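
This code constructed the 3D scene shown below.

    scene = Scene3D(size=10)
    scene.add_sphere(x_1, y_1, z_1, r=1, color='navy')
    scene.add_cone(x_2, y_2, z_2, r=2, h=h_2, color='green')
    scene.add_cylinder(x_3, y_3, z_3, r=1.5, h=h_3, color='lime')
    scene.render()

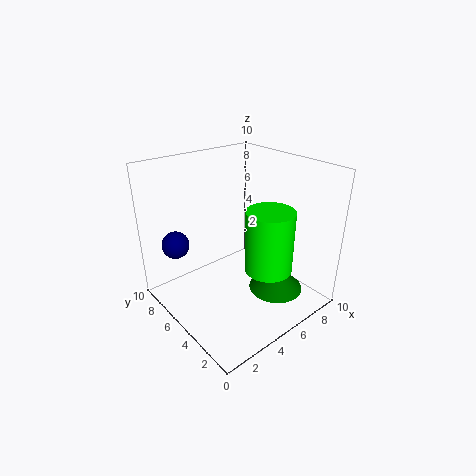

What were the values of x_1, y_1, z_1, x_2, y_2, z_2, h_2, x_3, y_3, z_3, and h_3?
x_1 = 2
y_1 = 8.5
z_1 = 4
x_2 = 7.5
y_2 = 3.5
z_2 = 0.5
h_2 = 2
x_3 = 5
y_3 = 2
z_3 = 4
h_3 = 4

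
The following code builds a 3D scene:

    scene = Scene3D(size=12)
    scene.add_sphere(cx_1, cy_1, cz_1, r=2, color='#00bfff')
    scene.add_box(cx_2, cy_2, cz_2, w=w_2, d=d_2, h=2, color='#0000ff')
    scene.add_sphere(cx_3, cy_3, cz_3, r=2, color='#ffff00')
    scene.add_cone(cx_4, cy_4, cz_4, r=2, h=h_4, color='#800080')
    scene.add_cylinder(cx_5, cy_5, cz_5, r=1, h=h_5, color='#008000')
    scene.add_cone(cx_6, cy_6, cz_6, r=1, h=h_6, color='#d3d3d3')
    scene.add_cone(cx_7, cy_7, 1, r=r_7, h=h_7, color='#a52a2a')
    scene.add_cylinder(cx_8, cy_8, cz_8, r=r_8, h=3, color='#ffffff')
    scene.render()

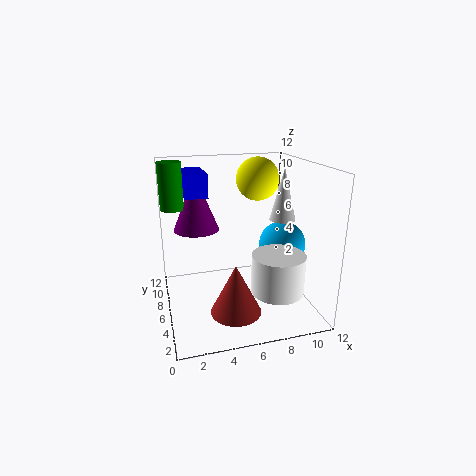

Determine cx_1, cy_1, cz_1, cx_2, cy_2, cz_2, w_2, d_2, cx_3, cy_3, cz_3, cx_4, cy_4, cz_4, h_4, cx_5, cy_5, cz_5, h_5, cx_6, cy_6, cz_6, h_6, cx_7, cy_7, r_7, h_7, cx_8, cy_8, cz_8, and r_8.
cx_1 = 10
cy_1 = 6
cz_1 = 5
cx_2 = 2
cy_2 = 8
cz_2 = 9
w_2 = 2
d_2 = 4
cx_3 = 9
cy_3 = 10
cz_3 = 10
cx_4 = 3
cy_4 = 9
cz_4 = 6
h_4 = 5
cx_5 = 1
cy_5 = 9
cz_5 = 8
h_5 = 4
cx_6 = 9
cy_6 = 4
cz_6 = 8
h_6 = 4
cx_7 = 5
cy_7 = 3
r_7 = 2
h_7 = 4
cx_8 = 8
cy_8 = 2
cz_8 = 3
r_8 = 2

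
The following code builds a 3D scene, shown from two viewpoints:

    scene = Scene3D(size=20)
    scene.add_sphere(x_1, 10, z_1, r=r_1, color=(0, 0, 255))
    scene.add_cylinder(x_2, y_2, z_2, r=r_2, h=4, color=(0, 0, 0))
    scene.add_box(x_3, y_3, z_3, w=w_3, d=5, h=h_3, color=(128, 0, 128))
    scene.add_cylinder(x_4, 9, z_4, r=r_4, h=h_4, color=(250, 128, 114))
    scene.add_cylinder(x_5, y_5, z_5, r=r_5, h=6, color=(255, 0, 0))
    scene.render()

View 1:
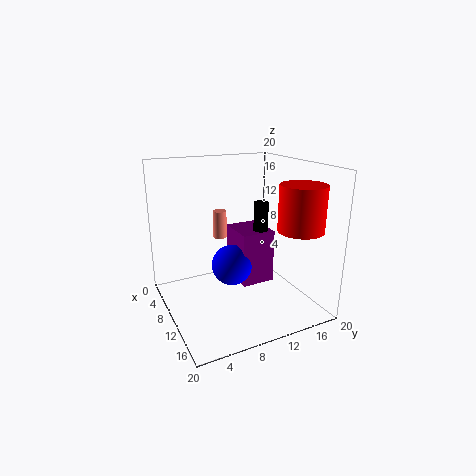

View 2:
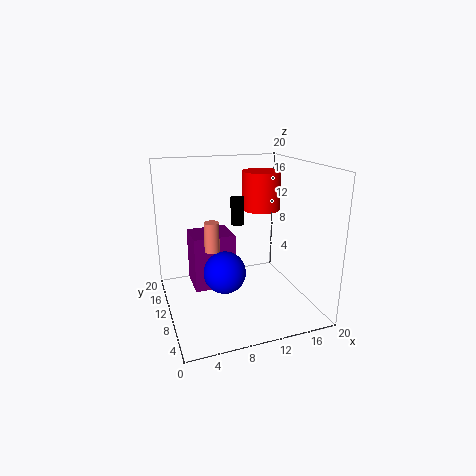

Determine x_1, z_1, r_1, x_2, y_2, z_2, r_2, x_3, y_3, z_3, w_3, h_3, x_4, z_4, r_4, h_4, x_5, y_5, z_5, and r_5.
x_1 = 8; z_1 = 5; r_1 = 3; x_2 = 11; y_2 = 13; z_2 = 11; r_2 = 1; x_3 = 4; y_3 = 11; z_3 = 2; w_3 = 6; h_3 = 8; x_4 = 6; z_4 = 9; r_4 = 1; h_4 = 4; x_5 = 16; y_5 = 16; z_5 = 12; r_5 = 3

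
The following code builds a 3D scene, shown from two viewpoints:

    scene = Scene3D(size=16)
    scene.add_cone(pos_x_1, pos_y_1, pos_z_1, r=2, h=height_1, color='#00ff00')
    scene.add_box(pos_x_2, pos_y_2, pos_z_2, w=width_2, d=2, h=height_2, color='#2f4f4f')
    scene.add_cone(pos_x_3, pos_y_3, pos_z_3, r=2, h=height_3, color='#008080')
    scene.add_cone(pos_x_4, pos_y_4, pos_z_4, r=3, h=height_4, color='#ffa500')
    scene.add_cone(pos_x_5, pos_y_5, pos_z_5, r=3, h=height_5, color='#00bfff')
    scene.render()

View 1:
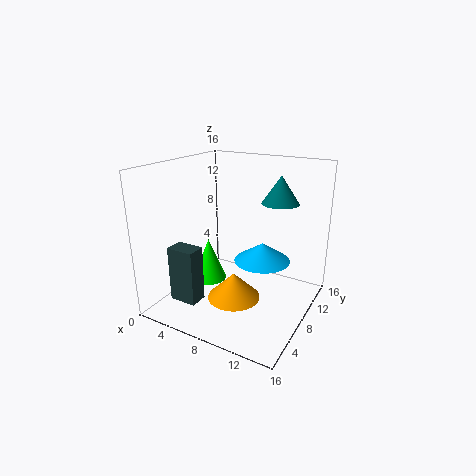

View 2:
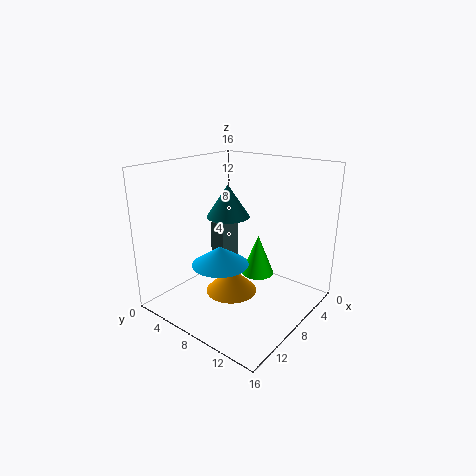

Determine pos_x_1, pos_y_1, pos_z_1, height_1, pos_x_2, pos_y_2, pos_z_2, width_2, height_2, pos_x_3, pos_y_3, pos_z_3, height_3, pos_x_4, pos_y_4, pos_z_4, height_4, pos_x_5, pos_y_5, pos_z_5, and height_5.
pos_x_1 = 4
pos_y_1 = 8
pos_z_1 = 2
height_1 = 5
pos_x_2 = 3
pos_y_2 = 2
pos_z_2 = 2
width_2 = 3
height_2 = 6
pos_x_3 = 12
pos_y_3 = 10
pos_z_3 = 12
height_3 = 3
pos_x_4 = 8
pos_y_4 = 7
pos_z_4 = 1
height_4 = 3
pos_x_5 = 11
pos_y_5 = 8
pos_z_5 = 6
height_5 = 2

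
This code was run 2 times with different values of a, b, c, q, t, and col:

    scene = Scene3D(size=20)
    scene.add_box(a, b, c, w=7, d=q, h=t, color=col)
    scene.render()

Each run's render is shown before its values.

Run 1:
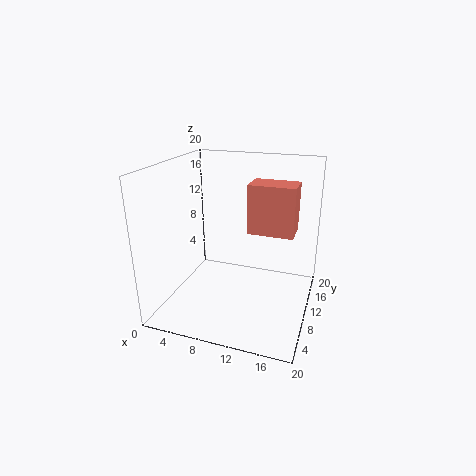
a = 10
b = 14
c = 9
q = 4.5
t = 7.5
col = 'salmon'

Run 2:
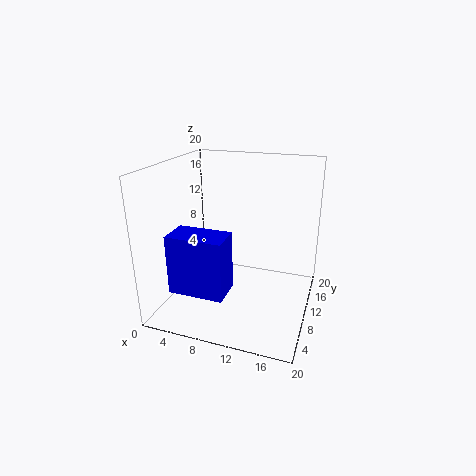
a = 4
b = 1
c = 5.5
q = 4
t = 7.5
col = 'blue'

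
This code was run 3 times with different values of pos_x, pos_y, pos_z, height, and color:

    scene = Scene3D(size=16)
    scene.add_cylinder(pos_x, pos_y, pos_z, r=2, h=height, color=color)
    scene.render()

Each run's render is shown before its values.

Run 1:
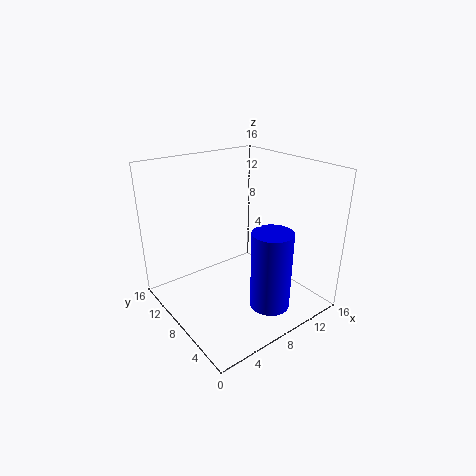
pos_x = 7.5; pos_y = 2; pos_z = 3; height = 8; color = 'blue'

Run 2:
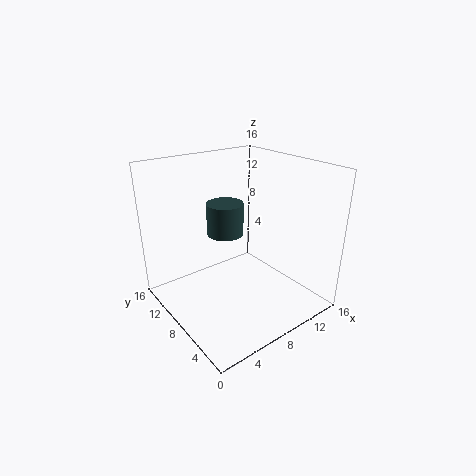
pos_x = 7; pos_y = 9; pos_z = 8.5; height = 3.5; color = 'darkslategray'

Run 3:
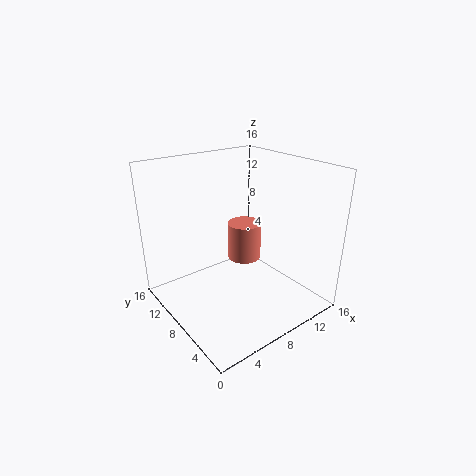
pos_x = 10.5; pos_y = 10; pos_z = 4; height = 4.5; color = 'salmon'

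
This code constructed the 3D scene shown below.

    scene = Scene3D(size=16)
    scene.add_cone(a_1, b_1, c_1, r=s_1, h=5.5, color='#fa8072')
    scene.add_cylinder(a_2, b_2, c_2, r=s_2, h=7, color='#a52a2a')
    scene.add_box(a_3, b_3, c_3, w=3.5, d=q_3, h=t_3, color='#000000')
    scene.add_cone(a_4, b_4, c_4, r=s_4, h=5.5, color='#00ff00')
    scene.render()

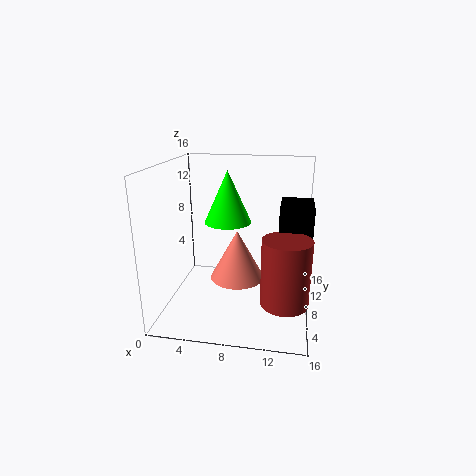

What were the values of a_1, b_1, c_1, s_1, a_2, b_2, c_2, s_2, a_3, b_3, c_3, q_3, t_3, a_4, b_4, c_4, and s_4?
a_1 = 8, b_1 = 7.5, c_1 = 3.5, s_1 = 3, a_2 = 13.5, b_2 = 4.5, c_2 = 2.5, s_2 = 2.5, a_3 = 12.5, b_3 = 6.5, c_3 = 6.5, q_3 = 5, t_3 = 5.5, a_4 = 7, b_4 = 7.5, c_4 = 10, s_4 = 2.5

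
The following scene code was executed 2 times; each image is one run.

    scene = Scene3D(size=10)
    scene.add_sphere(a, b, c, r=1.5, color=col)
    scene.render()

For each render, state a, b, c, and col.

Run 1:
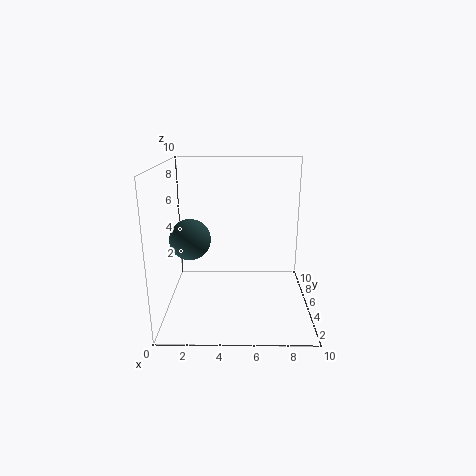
a = 1.5, b = 6, c = 4.5, col = 'darkslategray'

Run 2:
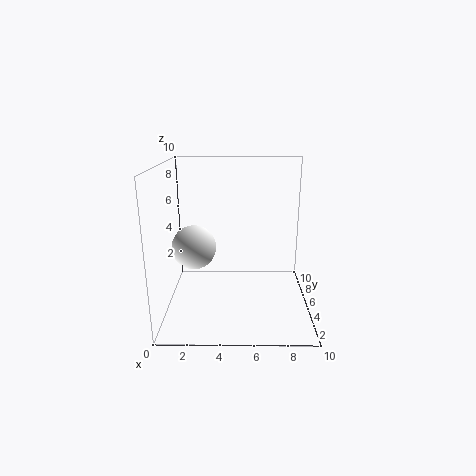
a = 2, b = 4.5, c = 4.5, col = 'white'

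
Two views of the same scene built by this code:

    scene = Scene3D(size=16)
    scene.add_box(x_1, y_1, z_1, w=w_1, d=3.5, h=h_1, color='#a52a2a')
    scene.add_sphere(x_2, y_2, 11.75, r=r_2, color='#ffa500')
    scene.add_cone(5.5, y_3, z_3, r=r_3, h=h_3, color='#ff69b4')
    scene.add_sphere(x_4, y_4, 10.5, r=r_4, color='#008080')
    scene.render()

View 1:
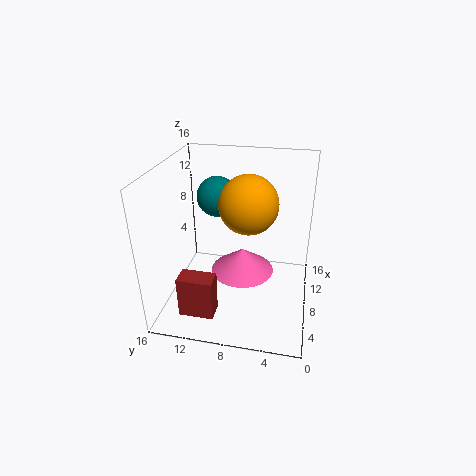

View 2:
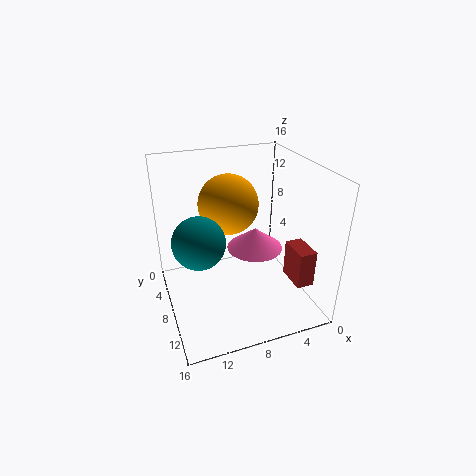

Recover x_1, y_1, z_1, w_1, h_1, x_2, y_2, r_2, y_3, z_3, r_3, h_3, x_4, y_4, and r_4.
x_1 = 0.5
y_1 = 9
z_1 = 2.75
w_1 = 2
h_1 = 4.25
x_2 = 8.75
y_2 = 7
r_2 = 3.25
y_3 = 7
z_3 = 5.75
r_3 = 3.25
h_3 = 2.5
x_4 = 13.25
y_4 = 11.75
r_4 = 2.5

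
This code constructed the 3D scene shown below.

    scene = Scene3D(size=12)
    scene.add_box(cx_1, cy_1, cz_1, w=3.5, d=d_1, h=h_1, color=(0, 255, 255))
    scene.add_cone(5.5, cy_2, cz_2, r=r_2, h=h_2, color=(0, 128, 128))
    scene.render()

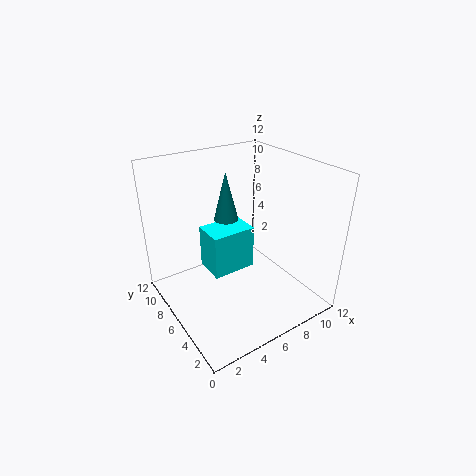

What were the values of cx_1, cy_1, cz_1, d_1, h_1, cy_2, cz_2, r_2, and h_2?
cx_1 = 3
cy_1 = 4.5
cz_1 = 4
d_1 = 2.5
h_1 = 3.5
cy_2 = 7
cz_2 = 7.5
r_2 = 1
h_2 = 4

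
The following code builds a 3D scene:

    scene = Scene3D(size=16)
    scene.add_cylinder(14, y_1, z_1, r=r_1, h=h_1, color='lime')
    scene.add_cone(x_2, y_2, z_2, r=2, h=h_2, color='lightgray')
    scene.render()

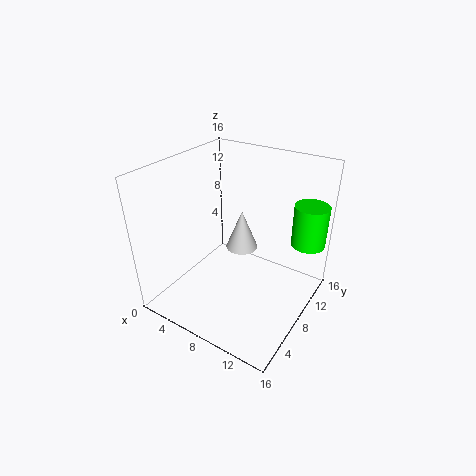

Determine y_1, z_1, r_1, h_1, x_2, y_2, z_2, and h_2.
y_1 = 14
z_1 = 6
r_1 = 2
h_1 = 5
x_2 = 6
y_2 = 12
z_2 = 4
h_2 = 5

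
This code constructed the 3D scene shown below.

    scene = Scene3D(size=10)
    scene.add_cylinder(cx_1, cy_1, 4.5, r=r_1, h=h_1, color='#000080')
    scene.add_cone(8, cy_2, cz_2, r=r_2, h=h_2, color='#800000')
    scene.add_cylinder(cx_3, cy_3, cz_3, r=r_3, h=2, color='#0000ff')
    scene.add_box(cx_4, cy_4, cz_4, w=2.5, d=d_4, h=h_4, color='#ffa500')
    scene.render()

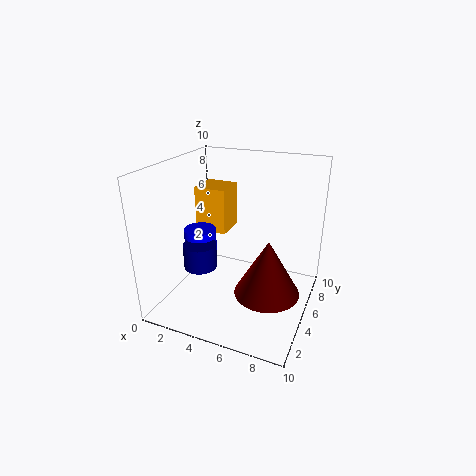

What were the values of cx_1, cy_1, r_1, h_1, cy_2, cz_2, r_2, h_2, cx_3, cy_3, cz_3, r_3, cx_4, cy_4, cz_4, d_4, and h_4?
cx_1 = 4
cy_1 = 1.5
r_1 = 1
h_1 = 1.5
cy_2 = 2.5
cz_2 = 3
r_2 = 2
h_2 = 3.5
cx_3 = 3.5
cy_3 = 2.5
cz_3 = 4.5
r_3 = 1
cx_4 = 0.5
cy_4 = 7
cz_4 = 4
d_4 = 2.5
h_4 = 3.5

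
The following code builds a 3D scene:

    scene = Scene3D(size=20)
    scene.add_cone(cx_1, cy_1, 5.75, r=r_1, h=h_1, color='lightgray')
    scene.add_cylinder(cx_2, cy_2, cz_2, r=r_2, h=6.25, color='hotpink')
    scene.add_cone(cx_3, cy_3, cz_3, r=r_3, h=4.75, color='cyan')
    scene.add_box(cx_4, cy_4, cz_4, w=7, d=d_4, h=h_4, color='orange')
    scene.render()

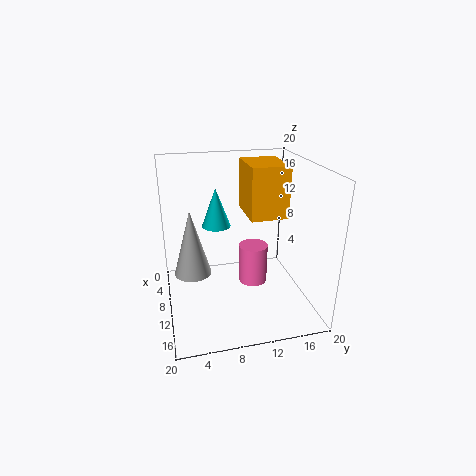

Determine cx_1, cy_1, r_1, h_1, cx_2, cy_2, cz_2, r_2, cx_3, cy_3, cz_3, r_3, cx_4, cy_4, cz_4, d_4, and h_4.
cx_1 = 10.5
cy_1 = 3.5
r_1 = 2.5
h_1 = 9
cx_2 = 6
cy_2 = 13.5
cz_2 = 0.25
r_2 = 2.25
cx_3 = 13
cy_3 = 6.5
cz_3 = 13.5
r_3 = 1.75
cx_4 = 2.75
cy_4 = 12
cz_4 = 12
d_4 = 5.5
h_4 = 7.5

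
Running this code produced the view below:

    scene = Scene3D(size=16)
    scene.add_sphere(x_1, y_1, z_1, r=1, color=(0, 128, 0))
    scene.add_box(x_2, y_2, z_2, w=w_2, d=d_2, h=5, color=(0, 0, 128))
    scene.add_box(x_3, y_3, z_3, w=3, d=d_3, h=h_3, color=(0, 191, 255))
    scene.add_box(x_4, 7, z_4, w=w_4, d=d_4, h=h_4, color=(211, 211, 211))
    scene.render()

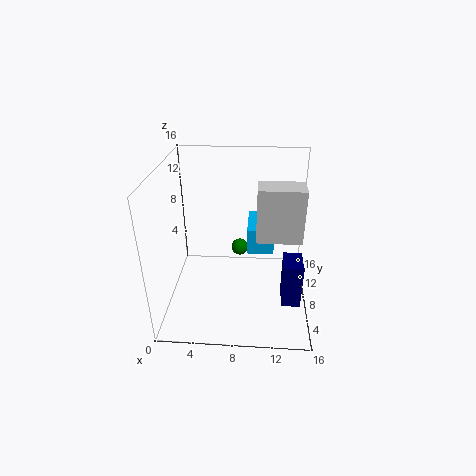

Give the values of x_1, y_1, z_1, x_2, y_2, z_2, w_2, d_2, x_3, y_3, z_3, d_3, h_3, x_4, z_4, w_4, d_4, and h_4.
x_1 = 8, y_1 = 11, z_1 = 5, x_2 = 13, y_2 = 4, z_2 = 2, w_2 = 2, d_2 = 3, x_3 = 9, y_3 = 8, z_3 = 6, d_3 = 5, h_3 = 3, x_4 = 10, z_4 = 8, w_4 = 5, d_4 = 3, h_4 = 6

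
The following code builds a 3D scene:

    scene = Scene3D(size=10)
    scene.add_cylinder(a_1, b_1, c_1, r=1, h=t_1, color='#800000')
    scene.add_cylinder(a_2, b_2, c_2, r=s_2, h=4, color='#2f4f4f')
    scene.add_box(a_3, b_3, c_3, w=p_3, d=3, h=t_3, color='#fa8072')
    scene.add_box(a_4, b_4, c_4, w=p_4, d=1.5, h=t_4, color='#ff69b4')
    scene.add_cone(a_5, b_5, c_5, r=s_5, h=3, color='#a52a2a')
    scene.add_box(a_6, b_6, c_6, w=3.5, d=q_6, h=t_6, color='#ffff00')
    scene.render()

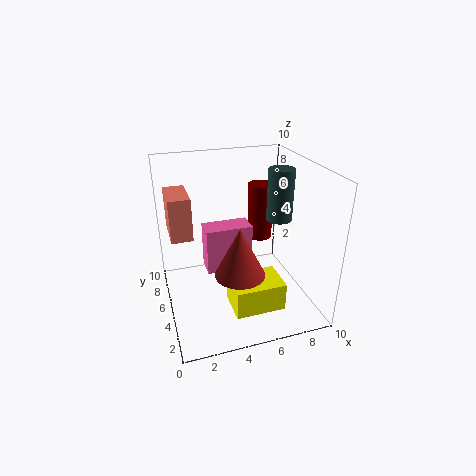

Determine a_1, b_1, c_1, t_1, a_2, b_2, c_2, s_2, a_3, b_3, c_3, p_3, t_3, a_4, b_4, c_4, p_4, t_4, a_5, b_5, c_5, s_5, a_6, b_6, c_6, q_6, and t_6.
a_1 = 8, b_1 = 8.5, c_1 = 3, t_1 = 4.5, a_2 = 9, b_2 = 7, c_2 = 5, s_2 = 1, a_3 = 0.5, b_3 = 5.5, c_3 = 5, p_3 = 1.5, t_3 = 3, a_4 = 2.5, b_4 = 3.5, c_4 = 3.5, p_4 = 3, t_4 = 3, a_5 = 4, b_5 = 1.5, c_5 = 4.5, s_5 = 1.5, a_6 = 4, b_6 = 2, c_6 = 0.5, q_6 = 2.5, t_6 = 2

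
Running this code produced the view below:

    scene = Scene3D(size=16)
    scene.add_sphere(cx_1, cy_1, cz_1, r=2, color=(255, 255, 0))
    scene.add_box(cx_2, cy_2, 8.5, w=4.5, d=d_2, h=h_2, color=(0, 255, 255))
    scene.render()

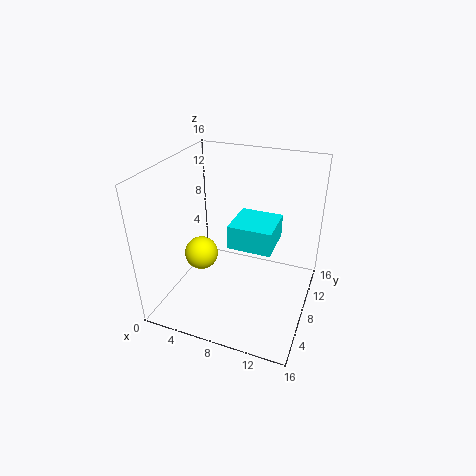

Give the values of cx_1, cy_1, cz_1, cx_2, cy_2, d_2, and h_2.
cx_1 = 3; cy_1 = 8.5; cz_1 = 4.5; cx_2 = 8; cy_2 = 5; d_2 = 4.5; h_2 = 2.5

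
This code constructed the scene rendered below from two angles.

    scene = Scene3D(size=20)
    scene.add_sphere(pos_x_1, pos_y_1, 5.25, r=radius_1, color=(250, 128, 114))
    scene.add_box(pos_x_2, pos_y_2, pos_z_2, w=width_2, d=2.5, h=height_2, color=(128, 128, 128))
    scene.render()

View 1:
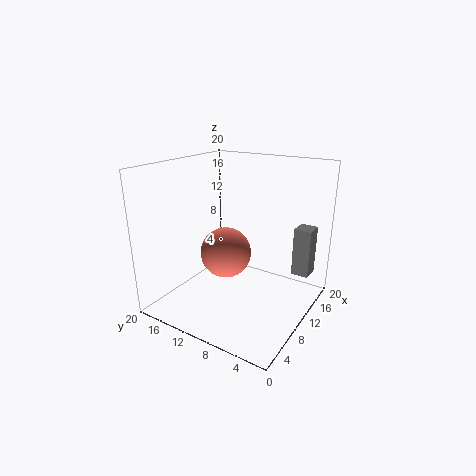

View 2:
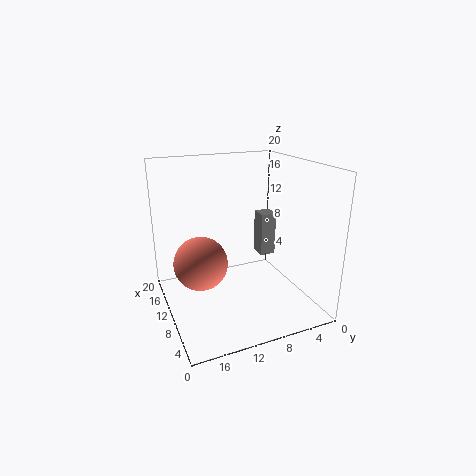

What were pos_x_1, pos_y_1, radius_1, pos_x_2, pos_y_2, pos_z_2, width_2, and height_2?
pos_x_1 = 13.5, pos_y_1 = 14.5, radius_1 = 4, pos_x_2 = 14.75, pos_y_2 = 1.25, pos_z_2 = 4, width_2 = 2.75, height_2 = 7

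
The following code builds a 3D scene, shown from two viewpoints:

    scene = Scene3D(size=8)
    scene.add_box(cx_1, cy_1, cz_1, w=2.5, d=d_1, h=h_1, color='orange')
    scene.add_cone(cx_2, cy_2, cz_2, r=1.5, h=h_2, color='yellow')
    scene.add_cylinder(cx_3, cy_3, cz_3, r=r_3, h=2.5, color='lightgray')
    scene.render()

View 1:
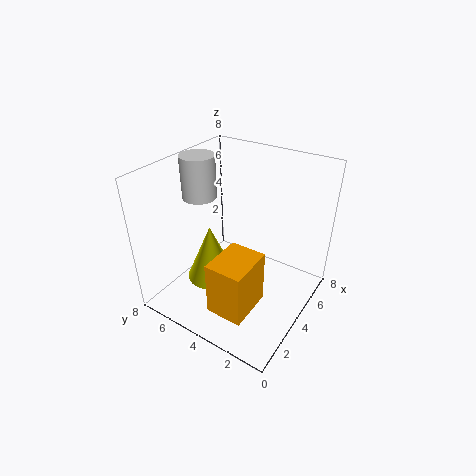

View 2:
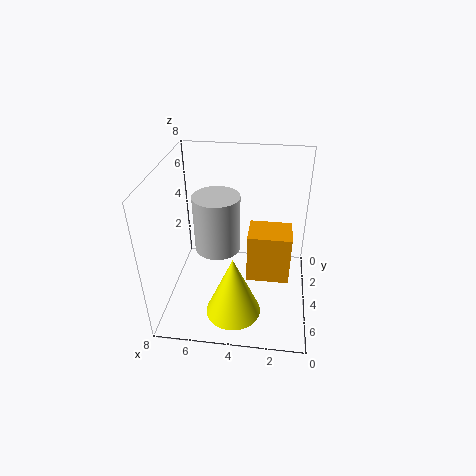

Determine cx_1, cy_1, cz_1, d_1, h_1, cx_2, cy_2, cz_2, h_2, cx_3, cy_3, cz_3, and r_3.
cx_1 = 1; cy_1 = 2; cz_1 = 1; d_1 = 2; h_1 = 3; cx_2 = 4; cy_2 = 6; cz_2 = 0.5; h_2 = 3.5; cx_3 = 4.5; cy_3 = 7; cz_3 = 5.5; r_3 = 1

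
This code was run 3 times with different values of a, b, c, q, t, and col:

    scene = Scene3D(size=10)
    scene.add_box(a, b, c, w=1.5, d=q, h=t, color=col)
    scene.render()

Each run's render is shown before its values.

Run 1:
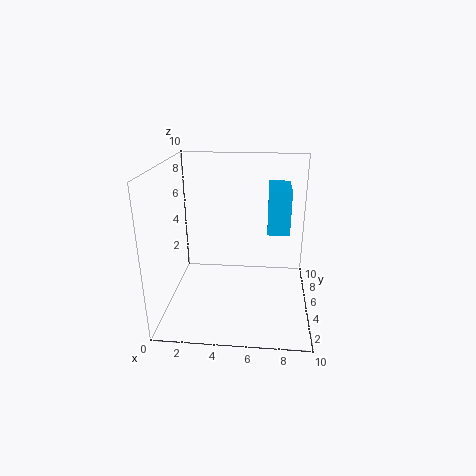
a = 7, b = 4.5, c = 5.5, q = 3, t = 3, col = 'deepskyblue'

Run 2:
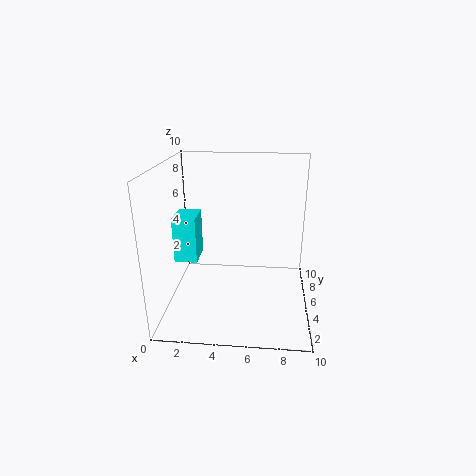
a = 1, b = 3, c = 4, q = 2, t = 3, col = 'cyan'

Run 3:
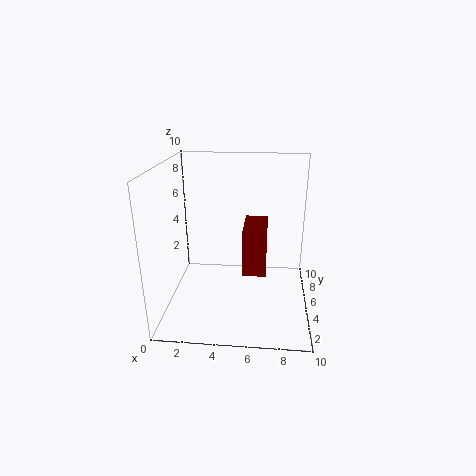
a = 5.5, b = 2.5, c = 3.5, q = 3, t = 3, col = 'maroon'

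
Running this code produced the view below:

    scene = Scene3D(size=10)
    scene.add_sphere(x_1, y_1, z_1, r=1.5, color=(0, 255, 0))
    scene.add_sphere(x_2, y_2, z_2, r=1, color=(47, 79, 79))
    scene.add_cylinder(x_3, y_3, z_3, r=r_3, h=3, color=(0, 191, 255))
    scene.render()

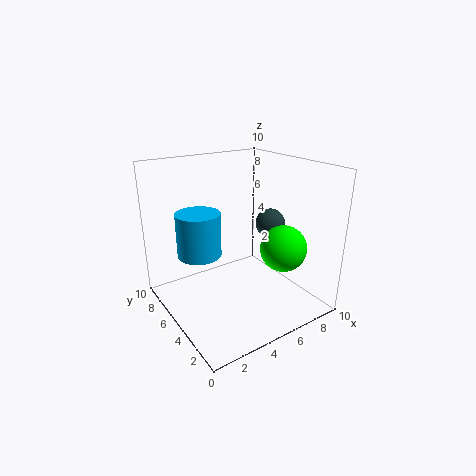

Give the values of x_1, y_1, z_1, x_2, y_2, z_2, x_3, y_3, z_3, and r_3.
x_1 = 6.5; y_1 = 2; z_1 = 5; x_2 = 7; y_2 = 4; z_2 = 6; x_3 = 2.5; y_3 = 6; z_3 = 4; r_3 = 1.5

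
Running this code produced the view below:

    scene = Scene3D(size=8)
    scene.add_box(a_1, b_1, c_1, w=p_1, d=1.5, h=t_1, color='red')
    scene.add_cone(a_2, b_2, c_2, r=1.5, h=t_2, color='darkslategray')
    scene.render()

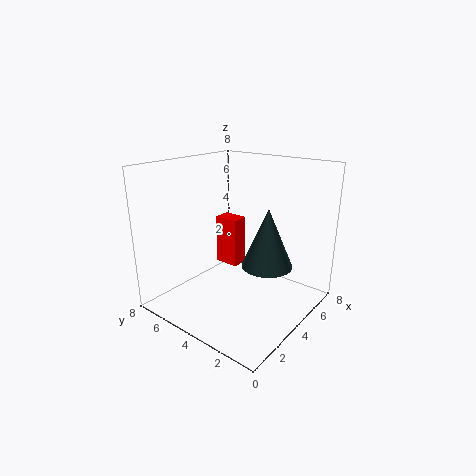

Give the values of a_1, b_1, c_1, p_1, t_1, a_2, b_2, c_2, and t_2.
a_1 = 5; b_1 = 5; c_1 = 1.5; p_1 = 1; t_1 = 3; a_2 = 5.5; b_2 = 3; c_2 = 2; t_2 = 3.5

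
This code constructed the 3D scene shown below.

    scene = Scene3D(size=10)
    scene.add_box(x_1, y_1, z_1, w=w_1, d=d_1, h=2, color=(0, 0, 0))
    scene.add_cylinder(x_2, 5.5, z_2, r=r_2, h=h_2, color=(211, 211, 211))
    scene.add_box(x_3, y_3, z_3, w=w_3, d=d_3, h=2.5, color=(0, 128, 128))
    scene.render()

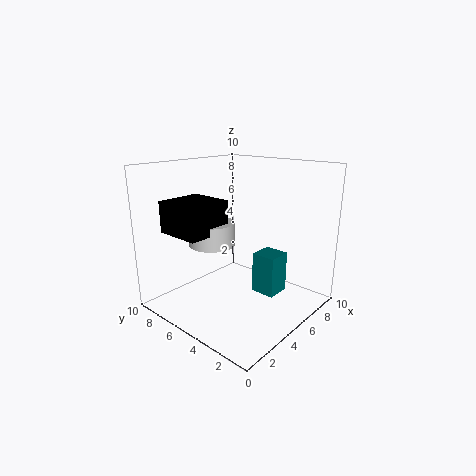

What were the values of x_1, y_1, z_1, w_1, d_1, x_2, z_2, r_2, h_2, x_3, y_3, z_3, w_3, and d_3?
x_1 = 0.5
y_1 = 4.5
z_1 = 6
w_1 = 3
d_1 = 3
x_2 = 3
z_2 = 5
r_2 = 1.5
h_2 = 1.5
x_3 = 3.5
y_3 = 1
z_3 = 2.5
w_3 = 1.5
d_3 = 1.5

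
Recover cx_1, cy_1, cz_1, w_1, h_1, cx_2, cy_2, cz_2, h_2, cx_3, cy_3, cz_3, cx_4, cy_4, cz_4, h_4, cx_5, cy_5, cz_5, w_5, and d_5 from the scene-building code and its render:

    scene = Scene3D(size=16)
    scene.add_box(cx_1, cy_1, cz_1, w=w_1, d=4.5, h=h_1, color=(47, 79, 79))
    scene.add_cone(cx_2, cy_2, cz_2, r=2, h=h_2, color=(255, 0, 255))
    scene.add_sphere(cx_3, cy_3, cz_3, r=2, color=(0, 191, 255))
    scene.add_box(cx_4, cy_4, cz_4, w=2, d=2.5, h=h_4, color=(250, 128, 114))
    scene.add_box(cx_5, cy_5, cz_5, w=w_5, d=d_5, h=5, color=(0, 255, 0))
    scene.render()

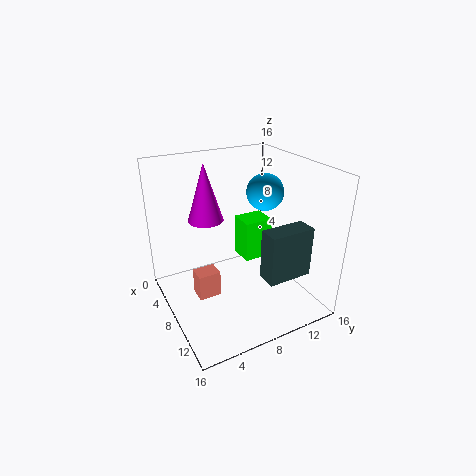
cx_1 = 13.5, cy_1 = 7.5, cz_1 = 6.5, w_1 = 2, h_1 = 5, cx_2 = 5, cy_2 = 5.5, cz_2 = 9.5, h_2 = 6.5, cx_3 = 8.5, cy_3 = 11, cz_3 = 13, cx_4 = 6.5, cy_4 = 3, cz_4 = 1.5, h_4 = 3, cx_5 = 3.5, cy_5 = 10, cz_5 = 3.5, w_5 = 3, d_5 = 3.5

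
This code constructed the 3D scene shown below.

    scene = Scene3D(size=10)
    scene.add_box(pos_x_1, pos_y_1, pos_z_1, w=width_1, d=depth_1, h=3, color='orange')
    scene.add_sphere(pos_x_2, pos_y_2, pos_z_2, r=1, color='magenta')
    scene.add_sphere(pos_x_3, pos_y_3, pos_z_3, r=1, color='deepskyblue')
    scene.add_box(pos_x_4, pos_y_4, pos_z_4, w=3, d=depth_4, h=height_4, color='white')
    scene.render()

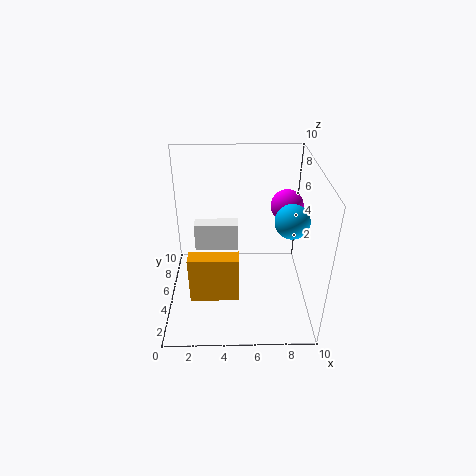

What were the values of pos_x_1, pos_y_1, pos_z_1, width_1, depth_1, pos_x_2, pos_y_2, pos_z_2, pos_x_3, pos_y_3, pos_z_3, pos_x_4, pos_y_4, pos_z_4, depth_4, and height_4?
pos_x_1 = 2; pos_y_1 = 1; pos_z_1 = 3; width_1 = 3; depth_1 = 1; pos_x_2 = 8; pos_y_2 = 4; pos_z_2 = 8; pos_x_3 = 8; pos_y_3 = 2; pos_z_3 = 8; pos_x_4 = 2; pos_y_4 = 5; pos_z_4 = 4; depth_4 = 1; height_4 = 2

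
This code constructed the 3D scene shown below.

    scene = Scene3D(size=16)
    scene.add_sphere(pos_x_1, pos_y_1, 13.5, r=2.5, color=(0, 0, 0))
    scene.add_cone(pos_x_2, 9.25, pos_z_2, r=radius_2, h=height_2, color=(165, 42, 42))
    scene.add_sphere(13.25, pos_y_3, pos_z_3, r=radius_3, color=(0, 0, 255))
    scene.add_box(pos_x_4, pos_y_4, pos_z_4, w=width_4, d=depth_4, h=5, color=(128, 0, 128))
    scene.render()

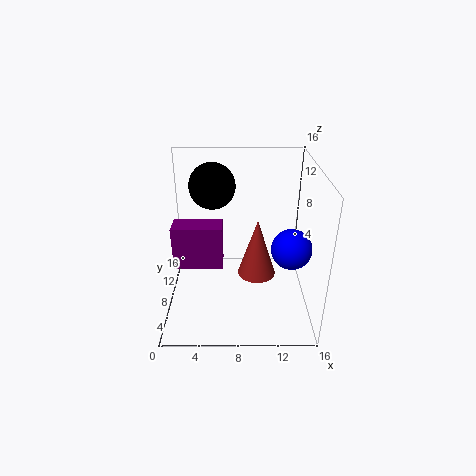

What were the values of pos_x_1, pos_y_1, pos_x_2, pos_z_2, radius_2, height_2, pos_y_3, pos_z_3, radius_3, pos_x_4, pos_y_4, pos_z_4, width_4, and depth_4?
pos_x_1 = 5.25; pos_y_1 = 9.5; pos_x_2 = 10.25; pos_z_2 = 2.5; radius_2 = 2.25; height_2 = 7; pos_y_3 = 4; pos_z_3 = 9; radius_3 = 2; pos_x_4 = 0.75; pos_y_4 = 7; pos_z_4 = 4.5; width_4 = 5.5; depth_4 = 2.75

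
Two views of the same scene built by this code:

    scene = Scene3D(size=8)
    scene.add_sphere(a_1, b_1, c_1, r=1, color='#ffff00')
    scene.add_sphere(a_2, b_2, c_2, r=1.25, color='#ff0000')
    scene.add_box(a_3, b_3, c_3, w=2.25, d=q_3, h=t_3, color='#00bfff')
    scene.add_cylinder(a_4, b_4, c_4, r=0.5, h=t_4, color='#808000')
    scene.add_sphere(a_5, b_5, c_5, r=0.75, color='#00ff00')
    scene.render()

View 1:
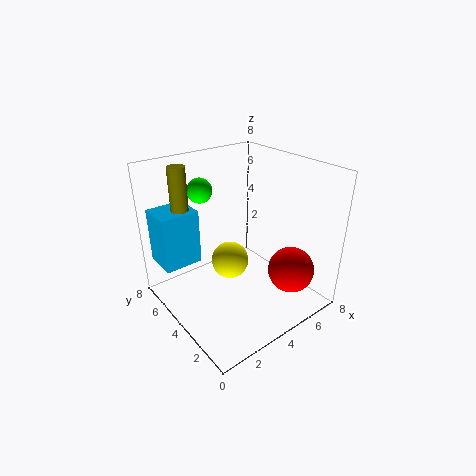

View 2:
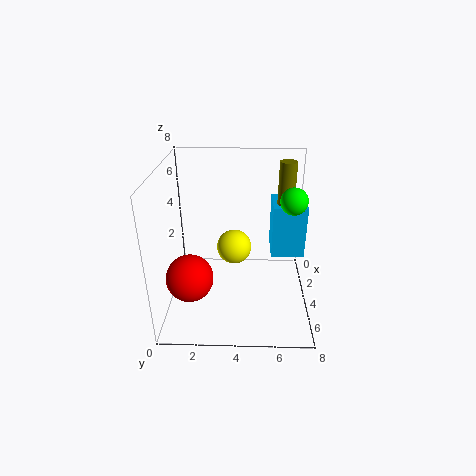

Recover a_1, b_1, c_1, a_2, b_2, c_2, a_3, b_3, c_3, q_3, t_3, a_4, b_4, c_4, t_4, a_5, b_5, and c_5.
a_1 = 3.25, b_1 = 3.75, c_1 = 3, a_2 = 5.75, b_2 = 1.5, c_2 = 2.5, a_3 = 0.5, b_3 = 6, c_3 = 2, q_3 = 2, t_3 = 3.25, a_4 = 2, b_4 = 6.75, c_4 = 4.25, t_4 = 3.5, a_5 = 3.5, b_5 = 7, c_5 = 6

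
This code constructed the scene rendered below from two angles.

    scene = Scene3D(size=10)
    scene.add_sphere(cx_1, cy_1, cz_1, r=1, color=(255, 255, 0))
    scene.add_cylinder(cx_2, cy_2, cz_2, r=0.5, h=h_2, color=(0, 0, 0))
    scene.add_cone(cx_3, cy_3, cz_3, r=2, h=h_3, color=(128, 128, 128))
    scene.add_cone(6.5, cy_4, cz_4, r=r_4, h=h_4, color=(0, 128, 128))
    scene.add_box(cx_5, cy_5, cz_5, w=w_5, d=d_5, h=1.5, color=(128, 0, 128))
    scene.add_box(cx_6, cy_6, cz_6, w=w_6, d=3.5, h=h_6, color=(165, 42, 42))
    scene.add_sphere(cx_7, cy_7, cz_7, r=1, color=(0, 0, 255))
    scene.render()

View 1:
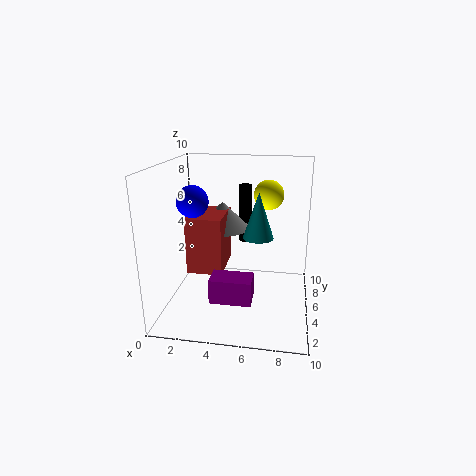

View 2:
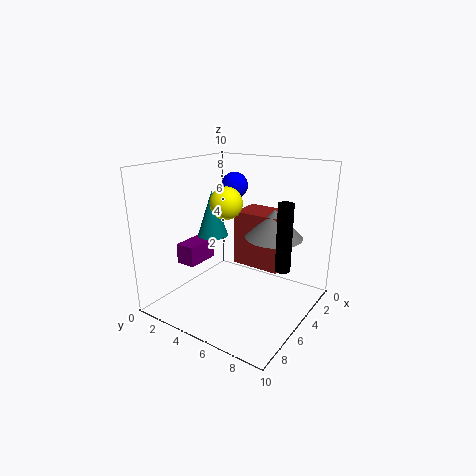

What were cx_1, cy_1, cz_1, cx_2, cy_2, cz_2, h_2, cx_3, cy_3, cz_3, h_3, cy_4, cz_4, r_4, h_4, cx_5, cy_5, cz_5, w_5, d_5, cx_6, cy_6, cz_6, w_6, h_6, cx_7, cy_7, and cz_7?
cx_1 = 7
cy_1 = 5.5
cz_1 = 8
cx_2 = 5
cy_2 = 8.5
cz_2 = 3.5
h_2 = 4.5
cx_3 = 3.5
cy_3 = 7
cz_3 = 5
h_3 = 2
cy_4 = 4
cz_4 = 5.5
r_4 = 1
h_4 = 3
cx_5 = 4
cy_5 = 0.5
cz_5 = 2.5
w_5 = 2.5
d_5 = 1.5
cx_6 = 1.5
cy_6 = 4
cz_6 = 2.5
w_6 = 2.5
h_6 = 4
cx_7 = 2.5
cy_7 = 3
cz_7 = 8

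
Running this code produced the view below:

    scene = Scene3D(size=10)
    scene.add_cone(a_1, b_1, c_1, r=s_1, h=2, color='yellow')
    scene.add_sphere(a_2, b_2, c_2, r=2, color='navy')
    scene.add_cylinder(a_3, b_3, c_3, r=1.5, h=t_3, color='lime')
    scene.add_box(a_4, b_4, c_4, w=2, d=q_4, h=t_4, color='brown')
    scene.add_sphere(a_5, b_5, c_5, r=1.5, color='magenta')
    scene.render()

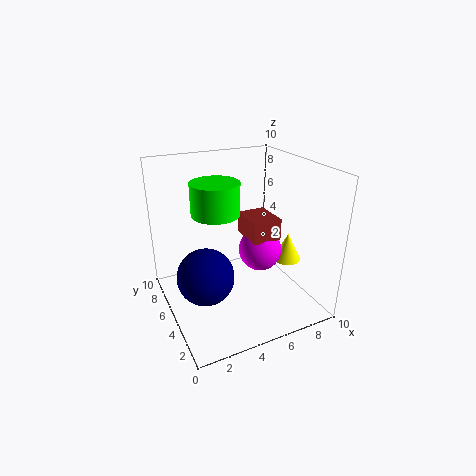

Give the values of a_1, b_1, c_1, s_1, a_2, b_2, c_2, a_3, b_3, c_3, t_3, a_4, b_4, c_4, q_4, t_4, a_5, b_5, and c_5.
a_1 = 8.5
b_1 = 4
c_1 = 3
s_1 = 1
a_2 = 2.5
b_2 = 5
c_2 = 2.5
a_3 = 3
b_3 = 4
c_3 = 7.5
t_3 = 2
a_4 = 5.5
b_4 = 3.5
c_4 = 5
q_4 = 2.5
t_4 = 1.5
a_5 = 6.5
b_5 = 4.5
c_5 = 4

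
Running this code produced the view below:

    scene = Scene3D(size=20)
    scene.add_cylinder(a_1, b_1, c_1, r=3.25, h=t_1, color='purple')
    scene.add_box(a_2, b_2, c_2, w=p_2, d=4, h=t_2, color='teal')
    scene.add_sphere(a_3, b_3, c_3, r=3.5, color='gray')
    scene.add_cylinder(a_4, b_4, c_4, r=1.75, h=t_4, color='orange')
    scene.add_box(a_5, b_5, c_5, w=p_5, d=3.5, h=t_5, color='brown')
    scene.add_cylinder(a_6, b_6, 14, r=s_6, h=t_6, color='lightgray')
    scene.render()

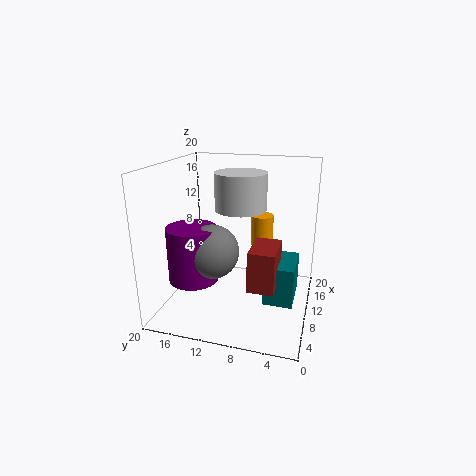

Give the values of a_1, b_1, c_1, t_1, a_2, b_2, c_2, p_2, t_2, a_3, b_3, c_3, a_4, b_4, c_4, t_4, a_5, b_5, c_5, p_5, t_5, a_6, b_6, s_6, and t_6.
a_1 = 5.25, b_1 = 14.75, c_1 = 5.5, t_1 = 7.25, a_2 = 7.25, b_2 = 1.75, c_2 = 1.75, p_2 = 6.25, t_2 = 5.5, a_3 = 5.75, b_3 = 12.25, c_3 = 9.5, a_4 = 16.5, b_4 = 8, c_4 = 6.75, t_4 = 4.75, a_5 = 5.25, b_5 = 4, c_5 = 4.5, p_5 = 5.75, t_5 = 5.5, a_6 = 10.5, b_6 = 9.75, s_6 = 3.5, t_6 = 5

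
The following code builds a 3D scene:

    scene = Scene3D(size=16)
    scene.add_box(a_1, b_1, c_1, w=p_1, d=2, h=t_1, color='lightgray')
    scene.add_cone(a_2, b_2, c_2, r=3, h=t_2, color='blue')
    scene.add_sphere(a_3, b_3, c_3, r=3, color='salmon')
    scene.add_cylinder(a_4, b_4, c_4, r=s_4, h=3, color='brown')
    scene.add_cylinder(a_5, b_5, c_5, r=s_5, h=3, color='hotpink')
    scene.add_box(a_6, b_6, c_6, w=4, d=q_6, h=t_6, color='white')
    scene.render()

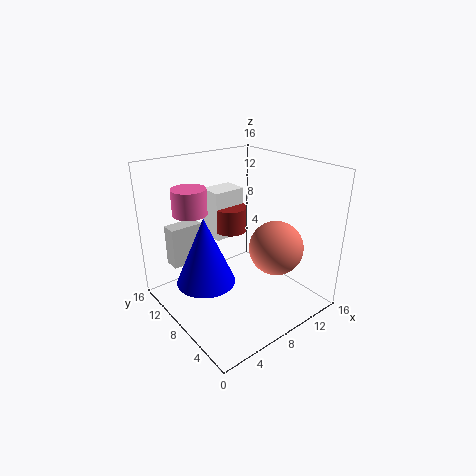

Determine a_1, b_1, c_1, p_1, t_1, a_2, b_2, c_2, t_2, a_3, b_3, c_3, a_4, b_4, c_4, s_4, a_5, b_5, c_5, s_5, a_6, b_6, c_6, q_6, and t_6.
a_1 = 3, b_1 = 14, c_1 = 3, p_1 = 4, t_1 = 5, a_2 = 3, b_2 = 7, c_2 = 5, t_2 = 7, a_3 = 11, b_3 = 5, c_3 = 7, a_4 = 10, b_4 = 12, c_4 = 7, s_4 = 2, a_5 = 5, b_5 = 13, c_5 = 10, s_5 = 2, a_6 = 8, b_6 = 12, c_6 = 6, q_6 = 3, t_6 = 6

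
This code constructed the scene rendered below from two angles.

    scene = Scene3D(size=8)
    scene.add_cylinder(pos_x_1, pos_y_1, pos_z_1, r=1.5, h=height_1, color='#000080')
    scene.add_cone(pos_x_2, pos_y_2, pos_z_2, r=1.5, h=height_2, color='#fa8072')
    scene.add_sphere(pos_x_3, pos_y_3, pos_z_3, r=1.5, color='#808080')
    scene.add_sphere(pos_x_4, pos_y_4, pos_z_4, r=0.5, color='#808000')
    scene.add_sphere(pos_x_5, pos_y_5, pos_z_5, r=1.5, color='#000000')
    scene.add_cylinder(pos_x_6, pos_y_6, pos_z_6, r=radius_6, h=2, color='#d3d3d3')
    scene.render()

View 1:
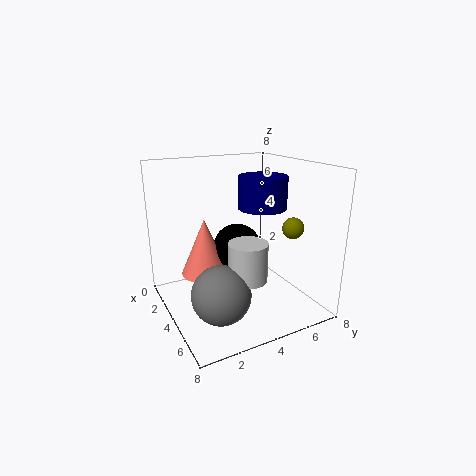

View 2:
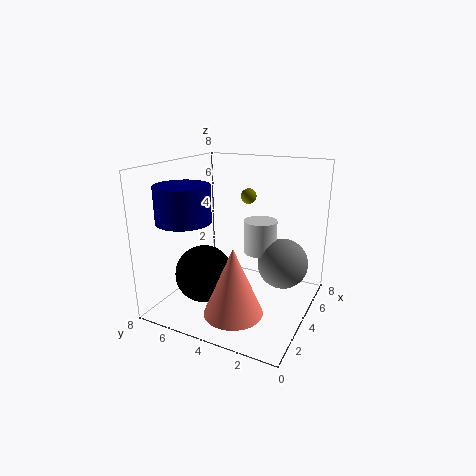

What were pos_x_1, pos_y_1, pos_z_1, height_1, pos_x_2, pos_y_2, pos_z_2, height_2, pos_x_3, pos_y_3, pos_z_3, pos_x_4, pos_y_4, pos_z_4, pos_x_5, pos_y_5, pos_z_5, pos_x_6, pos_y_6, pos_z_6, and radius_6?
pos_x_1 = 2.5
pos_y_1 = 6.5
pos_z_1 = 5
height_1 = 2
pos_x_2 = 1.5
pos_y_2 = 3
pos_z_2 = 1
height_2 = 3.5
pos_x_3 = 6
pos_y_3 = 2
pos_z_3 = 2
pos_x_4 = 7.5
pos_y_4 = 5
pos_z_4 = 5.5
pos_x_5 = 2
pos_y_5 = 5
pos_z_5 = 2.5
pos_x_6 = 6
pos_y_6 = 3.5
pos_z_6 = 2.5
radius_6 = 1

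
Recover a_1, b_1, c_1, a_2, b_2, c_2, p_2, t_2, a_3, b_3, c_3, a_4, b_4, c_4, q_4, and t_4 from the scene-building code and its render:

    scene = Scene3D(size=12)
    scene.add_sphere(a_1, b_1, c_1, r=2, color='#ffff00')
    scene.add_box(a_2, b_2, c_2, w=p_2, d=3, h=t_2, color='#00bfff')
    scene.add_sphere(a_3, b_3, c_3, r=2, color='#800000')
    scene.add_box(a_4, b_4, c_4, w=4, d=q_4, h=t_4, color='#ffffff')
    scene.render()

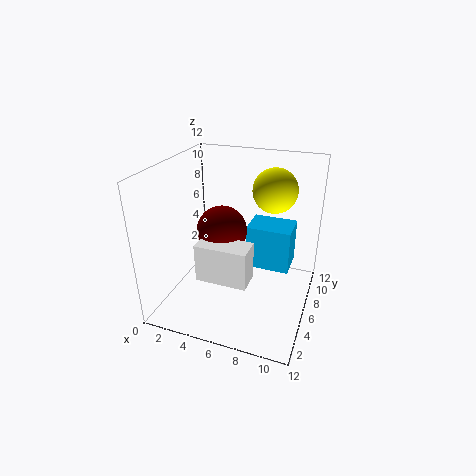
a_1 = 8; b_1 = 10; c_1 = 9; a_2 = 6; b_2 = 8; c_2 = 2; p_2 = 4; t_2 = 4; a_3 = 5; b_3 = 5; c_3 = 7; a_4 = 4; b_4 = 2; c_4 = 4; q_4 = 2; t_4 = 3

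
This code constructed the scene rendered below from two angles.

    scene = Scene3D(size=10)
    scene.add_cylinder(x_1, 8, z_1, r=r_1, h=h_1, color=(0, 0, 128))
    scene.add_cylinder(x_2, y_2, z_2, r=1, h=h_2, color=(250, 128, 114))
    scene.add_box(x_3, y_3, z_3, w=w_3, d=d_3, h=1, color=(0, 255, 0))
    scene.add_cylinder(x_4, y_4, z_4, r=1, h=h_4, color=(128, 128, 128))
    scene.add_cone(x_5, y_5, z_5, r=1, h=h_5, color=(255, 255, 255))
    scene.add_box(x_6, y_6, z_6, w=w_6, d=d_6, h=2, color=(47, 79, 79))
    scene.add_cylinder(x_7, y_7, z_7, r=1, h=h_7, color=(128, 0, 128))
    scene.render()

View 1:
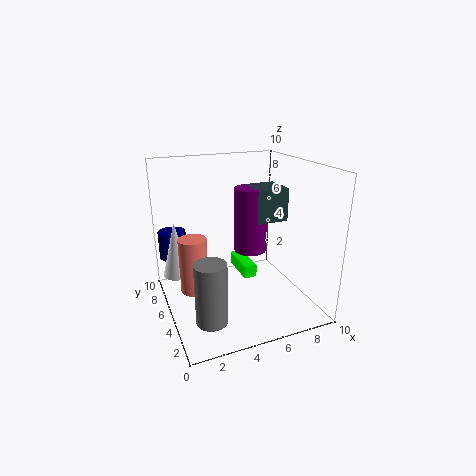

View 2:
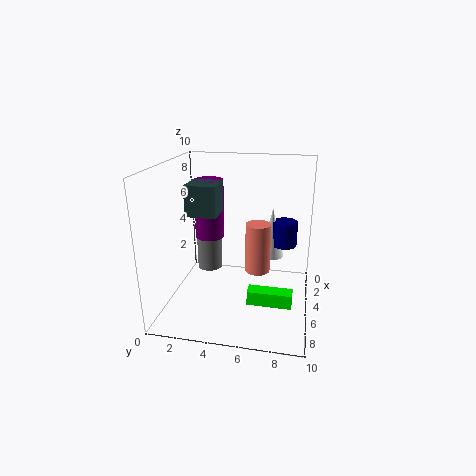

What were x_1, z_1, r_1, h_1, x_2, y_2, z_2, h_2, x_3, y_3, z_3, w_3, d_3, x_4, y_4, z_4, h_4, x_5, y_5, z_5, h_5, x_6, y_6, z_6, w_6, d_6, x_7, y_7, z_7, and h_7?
x_1 = 1; z_1 = 3; r_1 = 1; h_1 = 2; x_2 = 2; y_2 = 6; z_2 = 1; h_2 = 4; x_3 = 6; y_3 = 6; z_3 = 1; w_3 = 1; d_3 = 3; x_4 = 2; y_4 = 2; z_4 = 1; h_4 = 4; x_5 = 1; y_5 = 7; z_5 = 2; h_5 = 4; x_6 = 5; y_6 = 2; z_6 = 7; w_6 = 2; d_6 = 2; x_7 = 5; y_7 = 3; z_7 = 5; h_7 = 4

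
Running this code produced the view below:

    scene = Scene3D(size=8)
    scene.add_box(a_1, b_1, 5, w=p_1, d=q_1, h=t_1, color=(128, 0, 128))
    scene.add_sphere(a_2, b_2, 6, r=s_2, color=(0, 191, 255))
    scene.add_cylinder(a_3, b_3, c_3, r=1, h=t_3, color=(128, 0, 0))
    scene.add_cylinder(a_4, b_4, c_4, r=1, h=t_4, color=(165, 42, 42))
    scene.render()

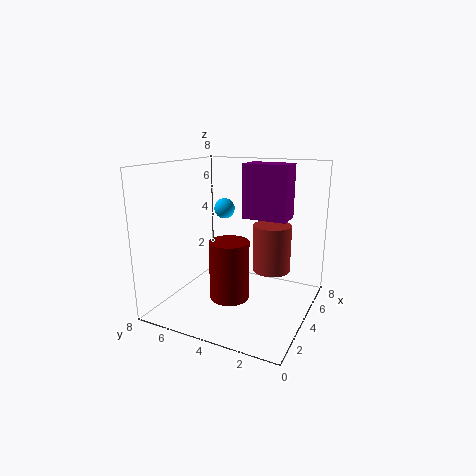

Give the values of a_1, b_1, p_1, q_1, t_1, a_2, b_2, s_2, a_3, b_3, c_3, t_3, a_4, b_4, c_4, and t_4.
a_1 = 4.5
b_1 = 1.5
p_1 = 1.5
q_1 = 2.5
t_1 = 3
a_2 = 2.5
b_2 = 4
s_2 = 0.5
a_3 = 2
b_3 = 3.5
c_3 = 1.5
t_3 = 3
a_4 = 4
b_4 = 2
c_4 = 2.5
t_4 = 2.5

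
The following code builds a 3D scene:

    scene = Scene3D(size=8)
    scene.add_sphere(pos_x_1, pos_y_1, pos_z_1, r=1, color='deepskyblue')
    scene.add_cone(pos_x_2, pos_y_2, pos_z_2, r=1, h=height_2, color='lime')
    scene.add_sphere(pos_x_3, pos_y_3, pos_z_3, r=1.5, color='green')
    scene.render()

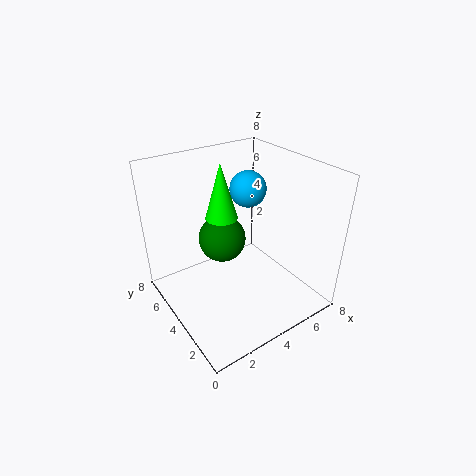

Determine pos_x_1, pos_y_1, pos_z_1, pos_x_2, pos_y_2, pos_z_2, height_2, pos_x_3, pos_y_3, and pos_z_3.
pos_x_1 = 5
pos_y_1 = 4.5
pos_z_1 = 6.5
pos_x_2 = 4.5
pos_y_2 = 6.5
pos_z_2 = 4
height_2 = 3.5
pos_x_3 = 4.5
pos_y_3 = 6.5
pos_z_3 = 2.5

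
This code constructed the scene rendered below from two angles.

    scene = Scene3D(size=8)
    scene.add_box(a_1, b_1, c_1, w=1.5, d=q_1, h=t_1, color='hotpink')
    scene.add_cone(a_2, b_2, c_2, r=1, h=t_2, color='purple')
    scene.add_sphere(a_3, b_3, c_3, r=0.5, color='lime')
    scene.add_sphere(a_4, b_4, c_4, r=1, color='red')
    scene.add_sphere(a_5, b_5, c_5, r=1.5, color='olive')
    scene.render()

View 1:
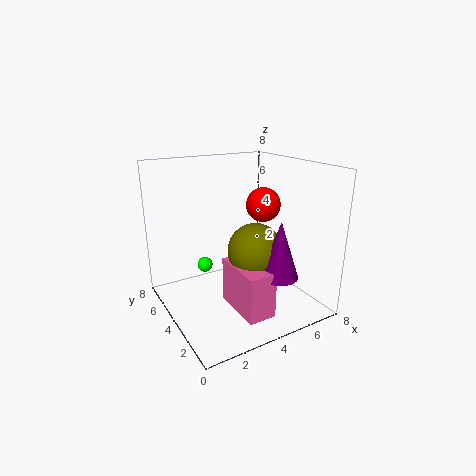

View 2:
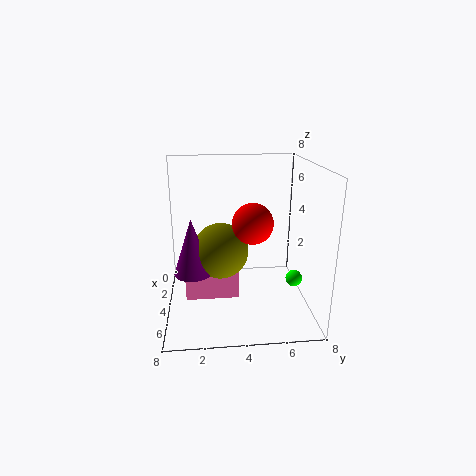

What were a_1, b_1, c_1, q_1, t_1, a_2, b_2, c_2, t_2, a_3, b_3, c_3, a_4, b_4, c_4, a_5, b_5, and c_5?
a_1 = 3; b_1 = 1; c_1 = 0.5; q_1 = 3; t_1 = 2.5; a_2 = 5; b_2 = 1.5; c_2 = 2.5; t_2 = 3; a_3 = 3.5; b_3 = 7.5; c_3 = 1; a_4 = 6; b_4 = 4.5; c_4 = 5.5; a_5 = 4.5; b_5 = 3; c_5 = 3.5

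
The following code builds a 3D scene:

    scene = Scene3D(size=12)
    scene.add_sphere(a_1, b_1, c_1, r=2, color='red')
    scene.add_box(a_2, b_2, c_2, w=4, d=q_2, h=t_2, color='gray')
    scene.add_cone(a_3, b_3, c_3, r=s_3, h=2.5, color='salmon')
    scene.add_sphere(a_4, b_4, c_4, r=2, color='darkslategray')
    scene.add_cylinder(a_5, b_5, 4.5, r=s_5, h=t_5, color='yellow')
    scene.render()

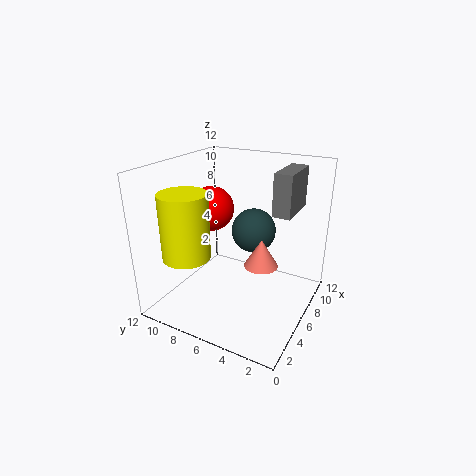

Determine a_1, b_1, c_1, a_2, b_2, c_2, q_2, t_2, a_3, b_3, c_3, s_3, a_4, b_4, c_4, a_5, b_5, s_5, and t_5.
a_1 = 7.5
b_1 = 9.5
c_1 = 7.5
a_2 = 7
b_2 = 2
c_2 = 8
q_2 = 1.5
t_2 = 3.5
a_3 = 7.5
b_3 = 4.5
c_3 = 3
s_3 = 1.5
a_4 = 9
b_4 = 6
c_4 = 5.5
a_5 = 3.5
b_5 = 9.5
s_5 = 2
t_5 = 5.5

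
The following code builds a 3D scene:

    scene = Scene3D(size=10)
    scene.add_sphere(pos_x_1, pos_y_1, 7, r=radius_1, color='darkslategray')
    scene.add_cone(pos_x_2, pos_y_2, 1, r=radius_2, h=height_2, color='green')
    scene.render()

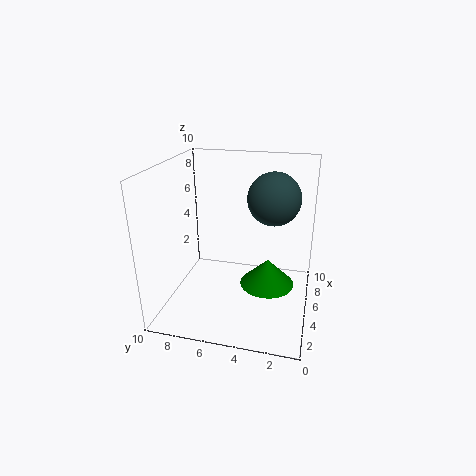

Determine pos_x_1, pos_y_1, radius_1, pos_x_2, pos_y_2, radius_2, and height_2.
pos_x_1 = 8, pos_y_1 = 3, radius_1 = 2, pos_x_2 = 6, pos_y_2 = 3, radius_2 = 2, height_2 = 2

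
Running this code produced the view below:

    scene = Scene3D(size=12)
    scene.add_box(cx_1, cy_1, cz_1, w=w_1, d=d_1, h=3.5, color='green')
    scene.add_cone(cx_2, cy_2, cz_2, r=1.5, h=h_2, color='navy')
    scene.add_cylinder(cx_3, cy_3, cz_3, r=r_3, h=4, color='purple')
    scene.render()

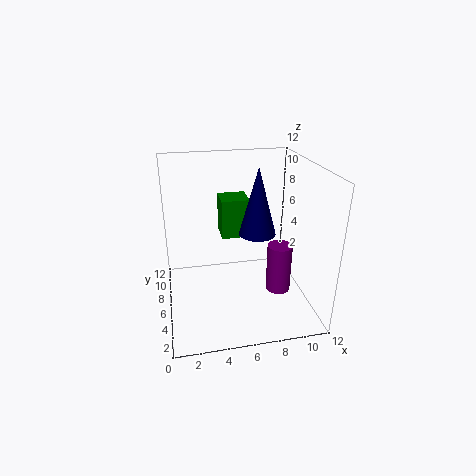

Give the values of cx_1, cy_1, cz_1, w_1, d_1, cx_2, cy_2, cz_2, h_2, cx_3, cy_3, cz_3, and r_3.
cx_1 = 5; cy_1 = 8; cz_1 = 5; w_1 = 2.5; d_1 = 2.5; cx_2 = 7.5; cy_2 = 5.5; cz_2 = 6.5; h_2 = 5.5; cx_3 = 9; cy_3 = 4; cz_3 = 2; r_3 = 1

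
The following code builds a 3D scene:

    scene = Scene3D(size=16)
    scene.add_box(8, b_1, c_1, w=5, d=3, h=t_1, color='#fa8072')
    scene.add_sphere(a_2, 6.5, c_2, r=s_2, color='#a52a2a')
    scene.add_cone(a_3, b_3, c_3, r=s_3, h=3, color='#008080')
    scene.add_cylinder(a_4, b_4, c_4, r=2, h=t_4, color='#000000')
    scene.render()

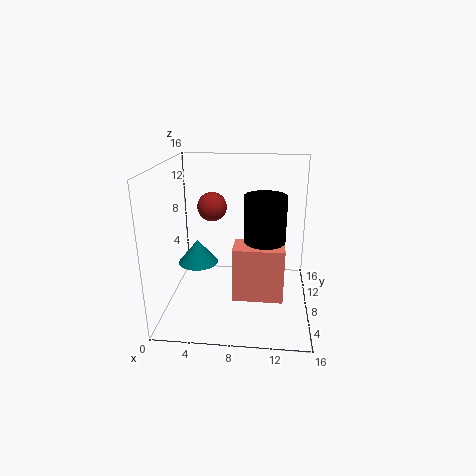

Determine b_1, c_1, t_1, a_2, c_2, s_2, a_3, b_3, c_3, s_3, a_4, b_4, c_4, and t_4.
b_1 = 2.5
c_1 = 3.5
t_1 = 5.5
a_2 = 5.5
c_2 = 12
s_2 = 1.5
a_3 = 2.5
b_3 = 11.5
c_3 = 3
s_3 = 2.5
a_4 = 11
b_4 = 4
c_4 = 9.5
t_4 = 4.5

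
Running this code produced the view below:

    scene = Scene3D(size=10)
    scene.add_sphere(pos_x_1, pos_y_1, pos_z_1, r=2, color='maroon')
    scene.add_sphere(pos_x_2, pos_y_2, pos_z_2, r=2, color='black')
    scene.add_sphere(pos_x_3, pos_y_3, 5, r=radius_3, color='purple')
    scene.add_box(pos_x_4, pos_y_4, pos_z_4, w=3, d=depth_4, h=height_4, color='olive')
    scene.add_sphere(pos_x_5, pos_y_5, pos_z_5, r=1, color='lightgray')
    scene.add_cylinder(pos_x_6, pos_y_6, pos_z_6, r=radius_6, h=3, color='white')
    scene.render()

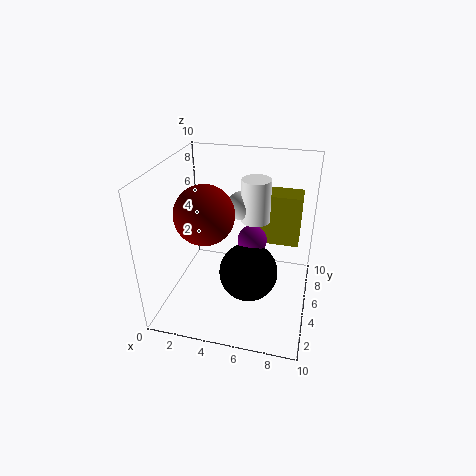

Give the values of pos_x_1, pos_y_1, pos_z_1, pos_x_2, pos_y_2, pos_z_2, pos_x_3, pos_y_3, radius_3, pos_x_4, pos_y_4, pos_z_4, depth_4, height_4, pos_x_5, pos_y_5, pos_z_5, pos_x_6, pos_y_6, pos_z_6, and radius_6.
pos_x_1 = 3; pos_y_1 = 4; pos_z_1 = 7; pos_x_2 = 6; pos_y_2 = 4; pos_z_2 = 3; pos_x_3 = 6; pos_y_3 = 5; radius_3 = 1; pos_x_4 = 6; pos_y_4 = 8; pos_z_4 = 3; depth_4 = 2; height_4 = 4; pos_x_5 = 5; pos_y_5 = 6; pos_z_5 = 7; pos_x_6 = 6; pos_y_6 = 6; pos_z_6 = 6; radius_6 = 1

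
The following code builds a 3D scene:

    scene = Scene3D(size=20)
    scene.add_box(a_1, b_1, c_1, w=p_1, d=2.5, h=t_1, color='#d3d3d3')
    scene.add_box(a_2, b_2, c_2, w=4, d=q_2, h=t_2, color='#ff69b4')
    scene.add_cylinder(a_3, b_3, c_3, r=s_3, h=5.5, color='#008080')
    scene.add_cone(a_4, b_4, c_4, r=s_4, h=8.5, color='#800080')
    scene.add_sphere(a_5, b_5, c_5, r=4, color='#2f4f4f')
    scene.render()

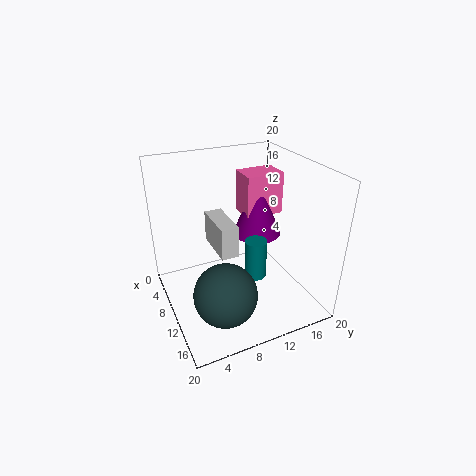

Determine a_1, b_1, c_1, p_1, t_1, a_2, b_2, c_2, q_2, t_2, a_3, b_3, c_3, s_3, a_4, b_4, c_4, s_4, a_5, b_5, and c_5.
a_1 = 5; b_1 = 7; c_1 = 8; p_1 = 6.5; t_1 = 4.5; a_2 = 5; b_2 = 12; c_2 = 12; q_2 = 5.5; t_2 = 6; a_3 = 12.5; b_3 = 11.5; c_3 = 5; s_3 = 1.5; a_4 = 8; b_4 = 14; c_4 = 9; s_4 = 3.5; a_5 = 16; b_5 = 5.5; c_5 = 6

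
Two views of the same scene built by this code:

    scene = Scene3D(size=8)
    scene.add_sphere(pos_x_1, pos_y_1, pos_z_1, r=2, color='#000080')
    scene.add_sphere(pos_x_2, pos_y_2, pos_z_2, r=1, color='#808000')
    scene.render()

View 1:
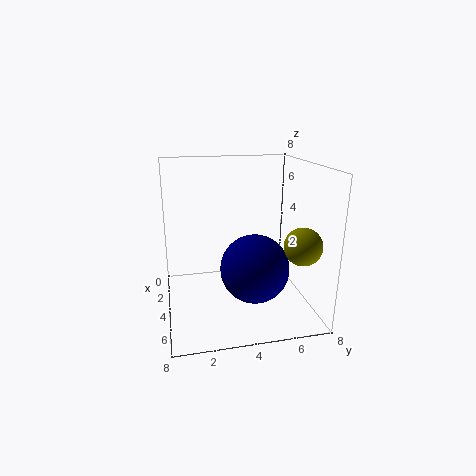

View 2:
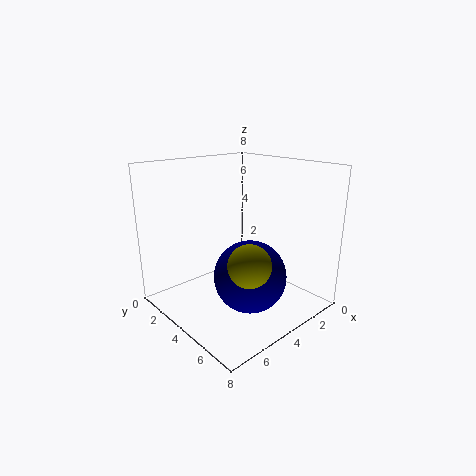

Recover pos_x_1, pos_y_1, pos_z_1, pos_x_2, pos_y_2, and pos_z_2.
pos_x_1 = 4; pos_y_1 = 5; pos_z_1 = 2; pos_x_2 = 6; pos_y_2 = 7; pos_z_2 = 4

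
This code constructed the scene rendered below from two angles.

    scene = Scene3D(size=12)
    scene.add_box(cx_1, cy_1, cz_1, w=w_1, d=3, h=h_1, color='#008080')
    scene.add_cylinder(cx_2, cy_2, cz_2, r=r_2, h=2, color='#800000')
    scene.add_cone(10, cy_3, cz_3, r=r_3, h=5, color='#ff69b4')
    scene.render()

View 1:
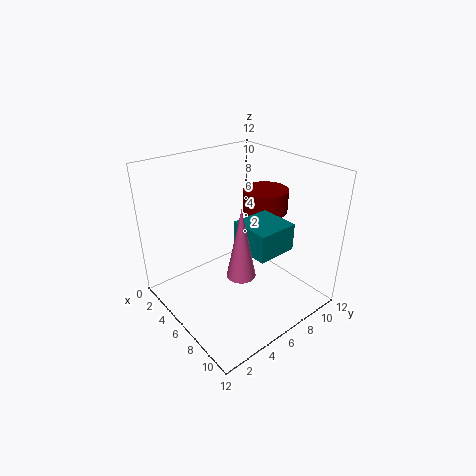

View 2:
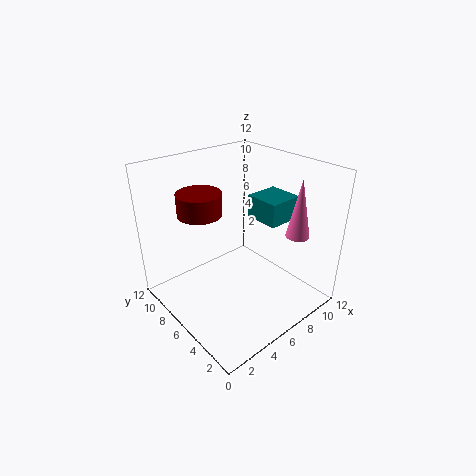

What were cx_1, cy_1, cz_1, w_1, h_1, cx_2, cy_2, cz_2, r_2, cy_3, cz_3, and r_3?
cx_1 = 8
cy_1 = 4
cz_1 = 7
w_1 = 3
h_1 = 2
cx_2 = 5
cy_2 = 10
cz_2 = 7
r_2 = 2
cy_3 = 3
cz_3 = 6
r_3 = 1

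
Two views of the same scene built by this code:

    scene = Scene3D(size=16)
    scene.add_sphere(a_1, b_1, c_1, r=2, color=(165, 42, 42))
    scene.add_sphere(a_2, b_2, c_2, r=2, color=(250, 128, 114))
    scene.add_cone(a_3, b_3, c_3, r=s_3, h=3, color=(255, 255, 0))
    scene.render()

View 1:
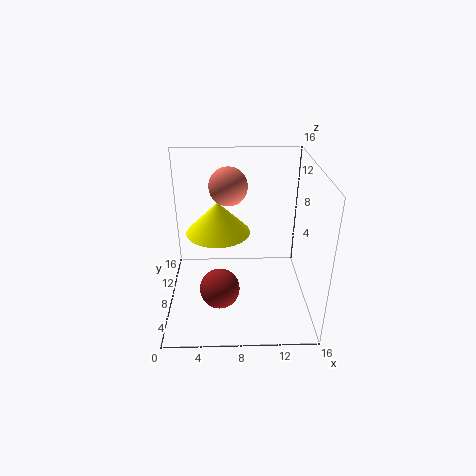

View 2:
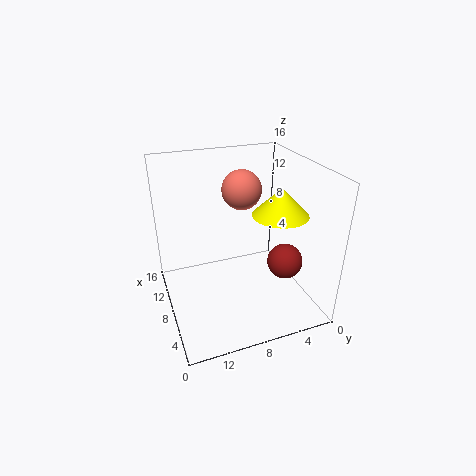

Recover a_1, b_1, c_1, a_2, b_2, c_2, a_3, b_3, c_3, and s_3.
a_1 = 6, b_1 = 3, c_1 = 5, a_2 = 7, b_2 = 8, c_2 = 14, a_3 = 6, b_3 = 4, c_3 = 11, s_3 = 3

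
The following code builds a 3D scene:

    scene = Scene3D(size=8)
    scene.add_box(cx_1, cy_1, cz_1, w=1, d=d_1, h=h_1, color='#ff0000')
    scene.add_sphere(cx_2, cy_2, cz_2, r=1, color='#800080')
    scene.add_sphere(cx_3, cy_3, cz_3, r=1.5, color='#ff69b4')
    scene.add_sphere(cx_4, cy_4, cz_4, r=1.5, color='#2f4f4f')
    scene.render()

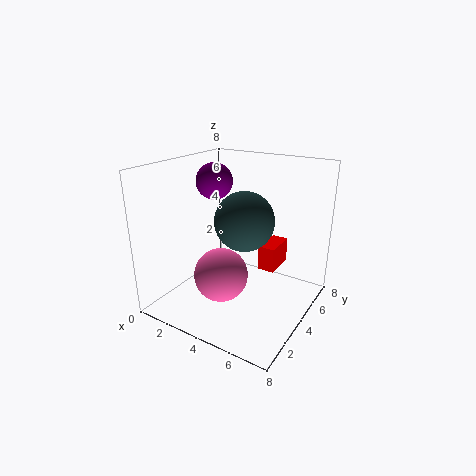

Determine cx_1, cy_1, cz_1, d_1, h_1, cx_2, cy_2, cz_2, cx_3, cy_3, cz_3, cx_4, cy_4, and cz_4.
cx_1 = 4.5
cy_1 = 5.5
cz_1 = 1.5
d_1 = 2
h_1 = 1.5
cx_2 = 2.5
cy_2 = 4
cz_2 = 7
cx_3 = 3.5
cy_3 = 3
cz_3 = 2
cx_4 = 5
cy_4 = 3
cz_4 = 5.5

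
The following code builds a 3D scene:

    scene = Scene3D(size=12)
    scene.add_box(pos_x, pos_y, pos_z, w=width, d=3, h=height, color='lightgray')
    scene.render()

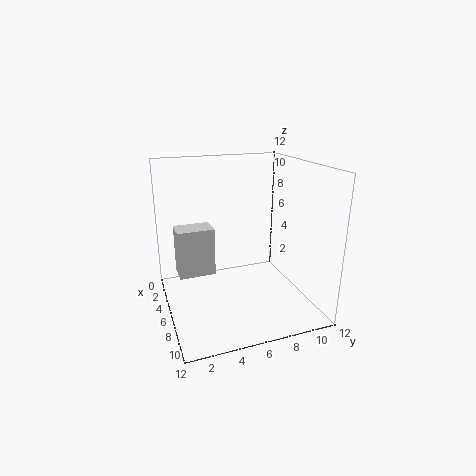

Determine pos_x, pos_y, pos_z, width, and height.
pos_x = 4, pos_y = 1, pos_z = 3, width = 2, height = 4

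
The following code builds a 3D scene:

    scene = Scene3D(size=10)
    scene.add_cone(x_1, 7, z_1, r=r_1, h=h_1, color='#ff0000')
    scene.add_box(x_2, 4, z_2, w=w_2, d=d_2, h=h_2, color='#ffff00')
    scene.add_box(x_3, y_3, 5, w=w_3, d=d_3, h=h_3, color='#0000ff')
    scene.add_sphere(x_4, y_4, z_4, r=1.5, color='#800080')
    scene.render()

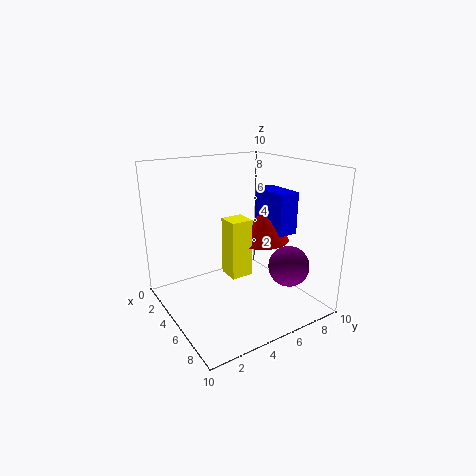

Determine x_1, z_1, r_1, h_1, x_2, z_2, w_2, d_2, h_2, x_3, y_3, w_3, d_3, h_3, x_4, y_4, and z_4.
x_1 = 5; z_1 = 4.5; r_1 = 2; h_1 = 2; x_2 = 4.5; z_2 = 2.5; w_2 = 1.5; d_2 = 1.5; h_2 = 4; x_3 = 3.5; y_3 = 7.5; w_3 = 3; d_3 = 1.5; h_3 = 3; x_4 = 6.5; y_4 = 8.5; z_4 = 2.5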